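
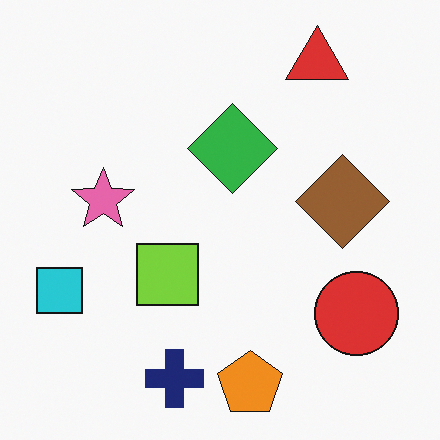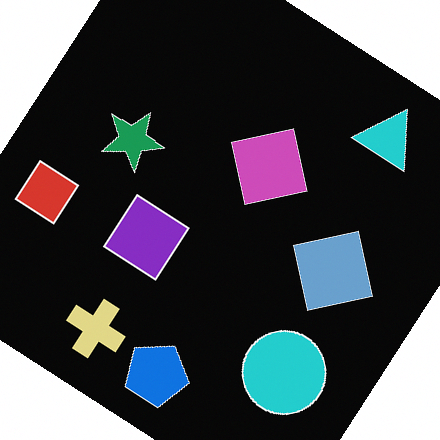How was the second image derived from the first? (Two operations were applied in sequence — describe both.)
The second image is the first rotated clockwise by a large amount — several tens of degrees, then color-inverted (negative).

Every shape is tilted by the same angle and the image corners show triangular fill wedges — a whole-image rotation by a non-right angle. The light background has become dark and every shape's color is its complement — a photographic negative.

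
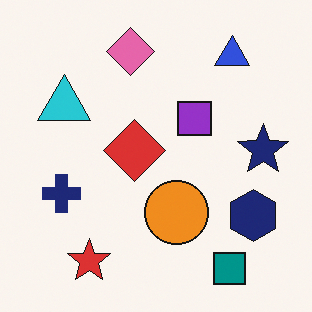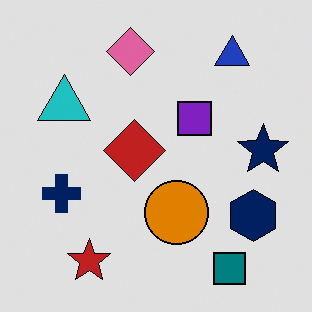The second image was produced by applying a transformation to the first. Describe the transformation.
The image was moderately posterized.

Each flat color has snapped to a coarser quantized level — most visibly, the near-white background has dropped to a flat grey.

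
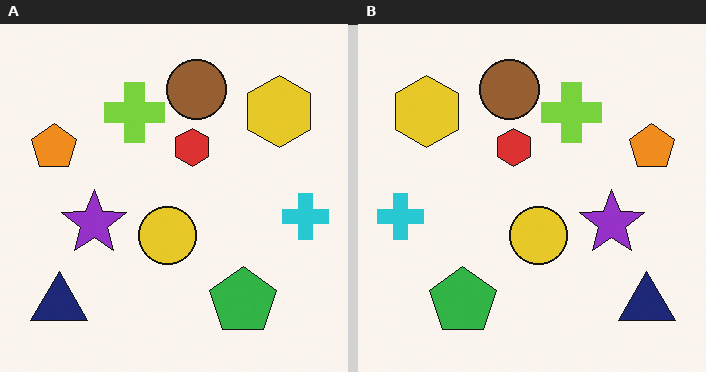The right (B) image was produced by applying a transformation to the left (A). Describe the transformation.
Flipped horizontally (left ↔ right).

The cyan cross is in the right of the left (A) image and the left of the right (B) — shapes on opposite sides of the vertical midline have swapped in a mirror flip.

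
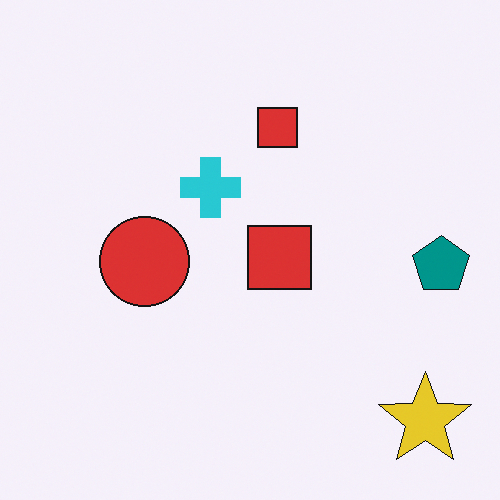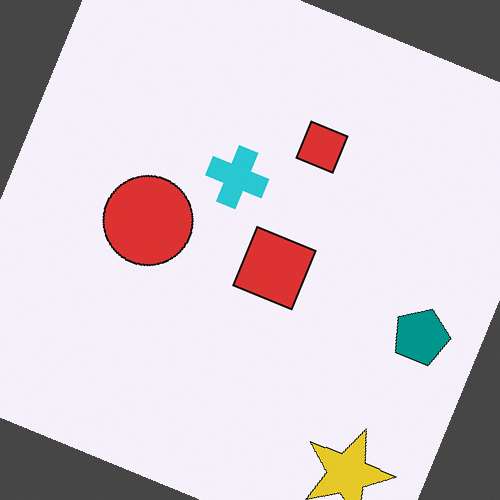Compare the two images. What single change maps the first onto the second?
It was rotated clockwise by a moderate amount.

Every shape is tilted by the same angle and the image corners show triangular fill wedges — a whole-image rotation by a non-right angle.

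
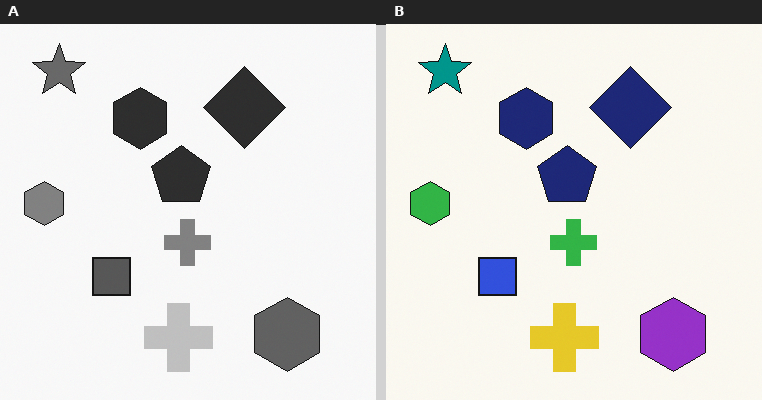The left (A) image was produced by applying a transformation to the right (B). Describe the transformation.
The image was converted to grayscale.

All color is removed — every shape is now a shade of grey.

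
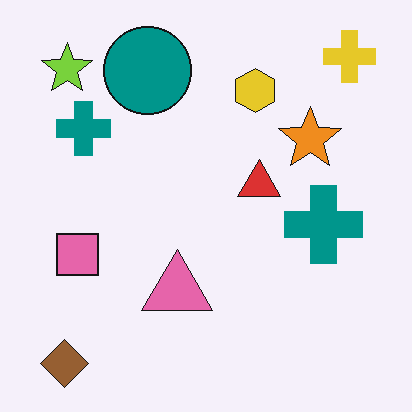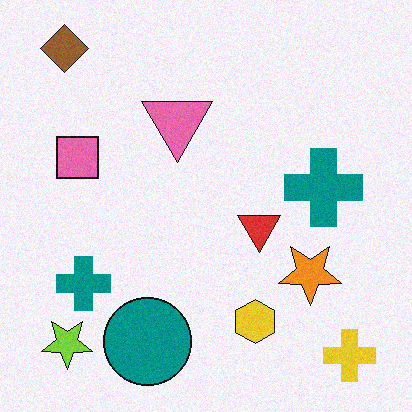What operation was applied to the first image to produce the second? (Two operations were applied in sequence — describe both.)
The transformation is: degraded with a light layer of grain, then flipped vertically (top ↔ bottom).

Random speckle covers the whole image, including the flat background. The brown diamond is in the bottom-left of the first image and the top-left of the second — shapes on opposite sides of the horizontal midline have swapped in a mirror flip.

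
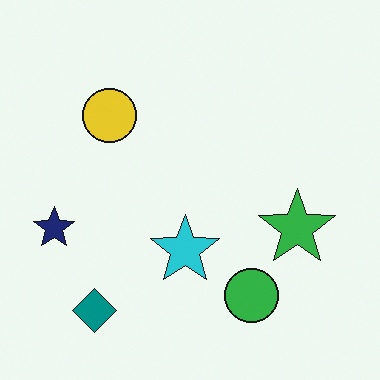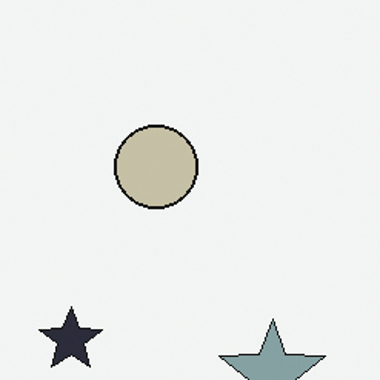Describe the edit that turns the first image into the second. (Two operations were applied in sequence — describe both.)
This is the original image cropped to a modestly smaller region and rescaled, then heavily desaturated.

The visible shapes are larger and the field of view is narrower; shapes near the original edges may be partly or wholly outside the frame — a crop-and-rescale. All colors are more muted and greyish — a global saturation change.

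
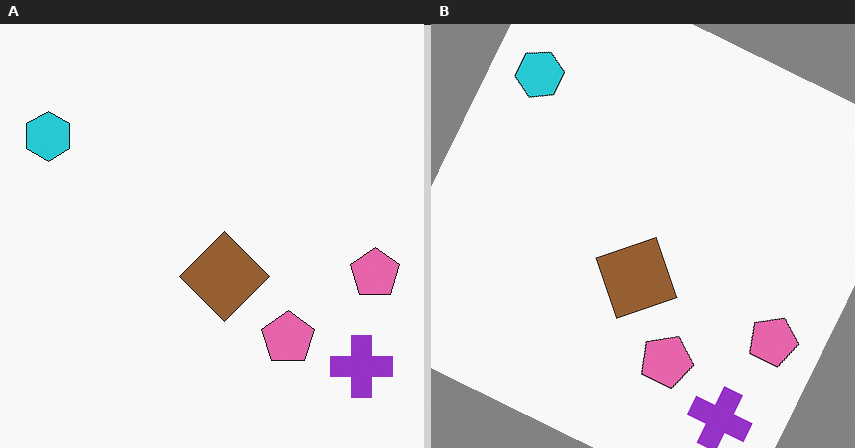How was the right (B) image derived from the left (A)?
Rotated clockwise by a moderate amount.

Every shape is tilted by the same angle and the image corners show triangular fill wedges — a whole-image rotation by a non-right angle.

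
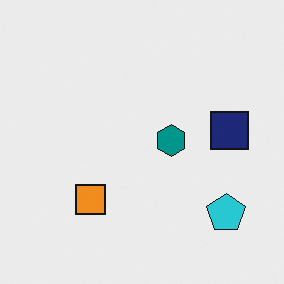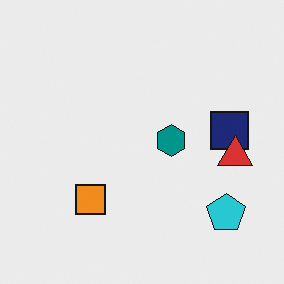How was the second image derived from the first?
The second image is the first overlaid with an additional red triangle.

A red triangle appears in the second image that is absent from the first.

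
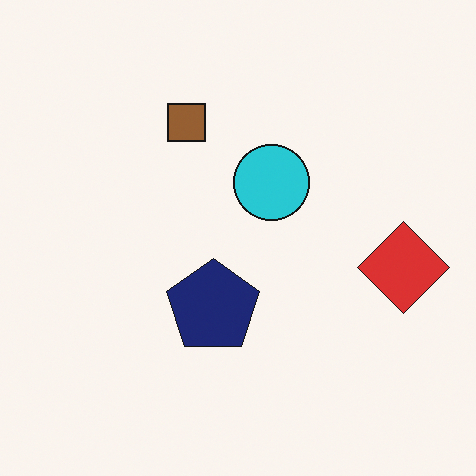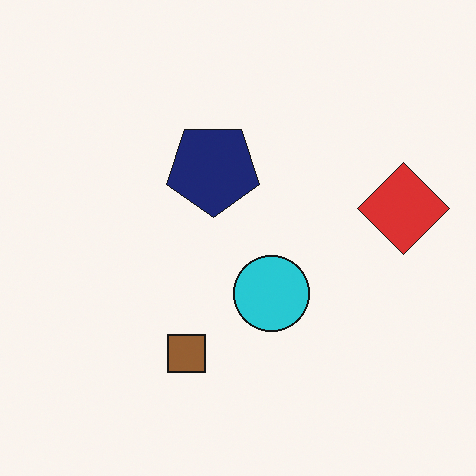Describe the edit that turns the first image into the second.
The second image is the first flipped vertically (top ↔ bottom).

The brown square is in the top of the first image and the bottom of the second — shapes on opposite sides of the horizontal midline have swapped in a mirror flip.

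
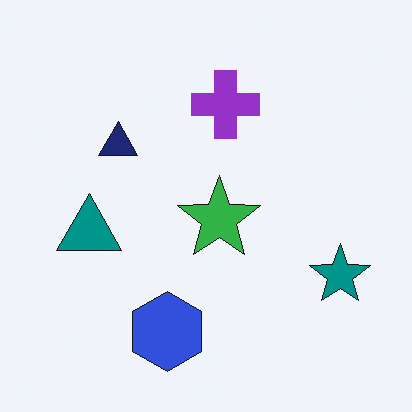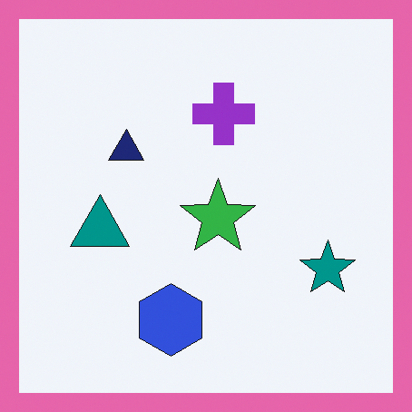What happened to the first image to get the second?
The second image is the first framed with a pink border.

A solid pink frame runs around the edge of the second image, with the content slightly shrunk inside it.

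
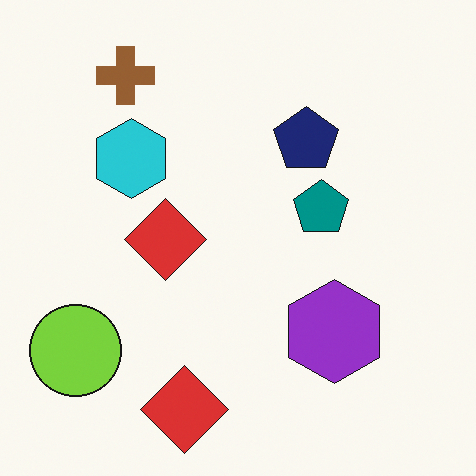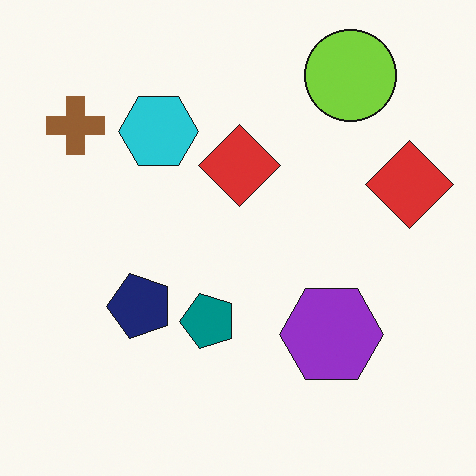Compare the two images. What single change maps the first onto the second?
The image was transposed (reflected across the top-left ↔ bottom-right diagonal).

Shapes have swapped their row and column positions — what was in the top-right is now in the bottom-left — a diagonal reflection.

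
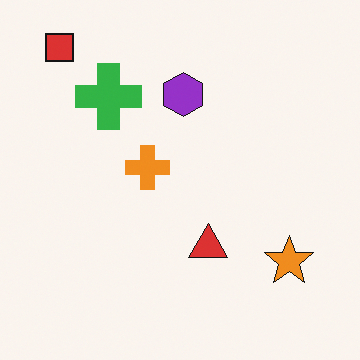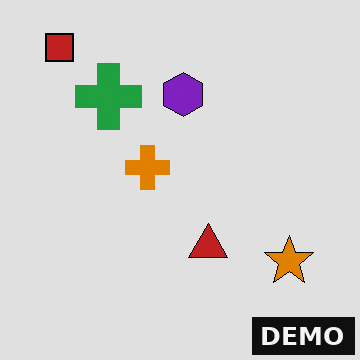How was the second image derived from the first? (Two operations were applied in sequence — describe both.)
Posterized to a reduced palette, then watermarked with the text "DEMO" in the lower-right corner.

Each flat color has snapped to a coarser quantized level — most visibly, the near-white background has dropped to a flat grey. A dark label reading "DEMO" appears in the lower-right corner.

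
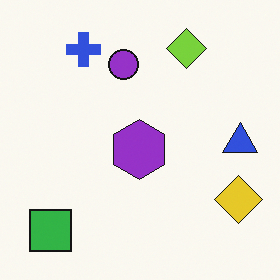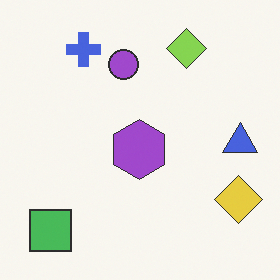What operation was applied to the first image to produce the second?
The transformation is: given slightly reduced contrast.

Tones are pushed toward mid-grey across the whole image — a global contrast change.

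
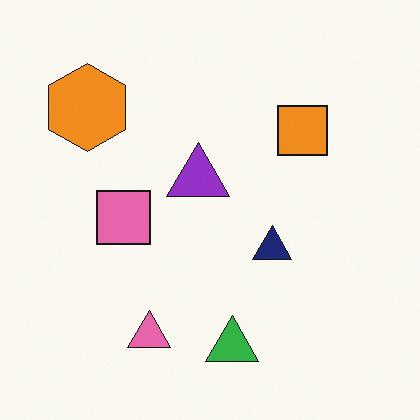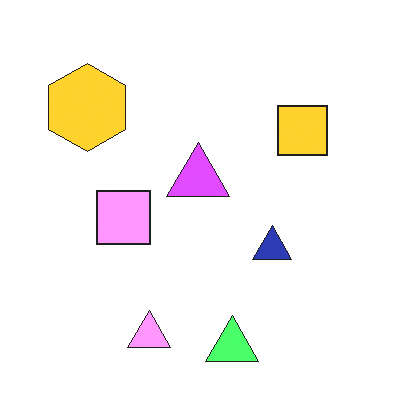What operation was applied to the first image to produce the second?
The second image is the first brightened a lot.

Every pixel — background and shapes alike — is uniformly brightened.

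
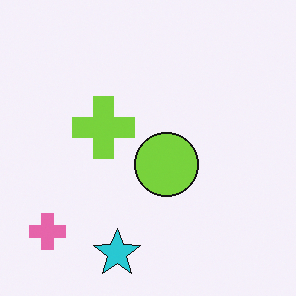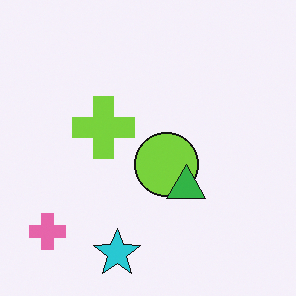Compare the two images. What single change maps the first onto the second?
The transformation is: overlaid with an additional green triangle.

A green triangle appears in the second image that is absent from the first.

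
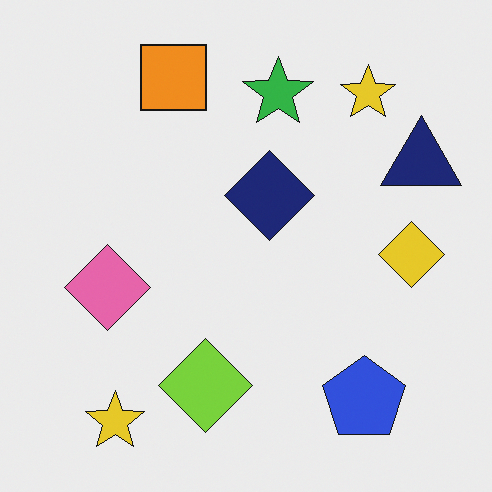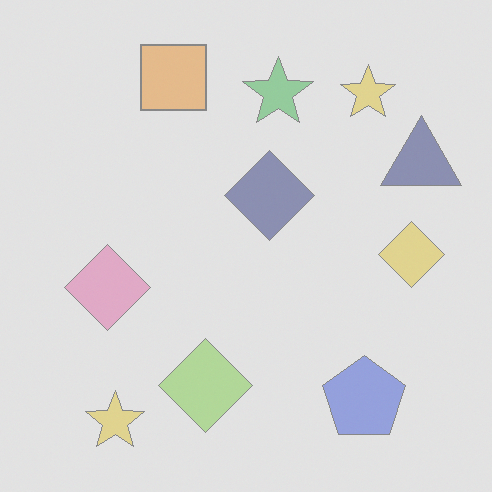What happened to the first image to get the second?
The second image is the first given much lower contrast.

Tones are pushed toward mid-grey across the whole image — a global contrast change.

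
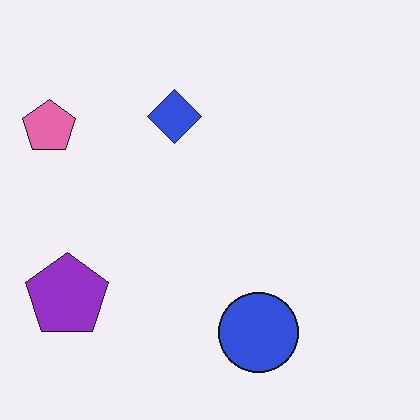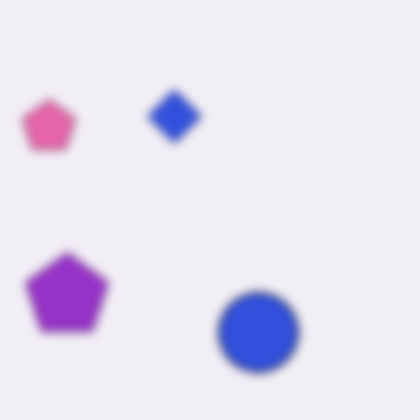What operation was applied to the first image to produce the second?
The image was moderately blurred.

Shape edges and outlines are uniformly softened across the whole image.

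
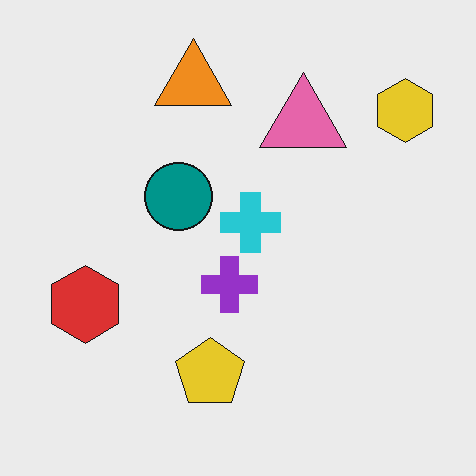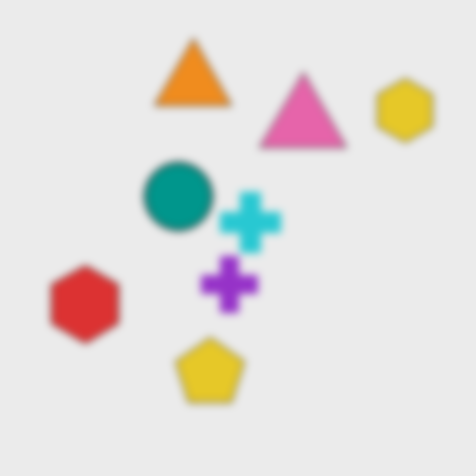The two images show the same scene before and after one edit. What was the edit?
The image was noticeably gaussian-blurred.

Shape edges and outlines are uniformly softened across the whole image.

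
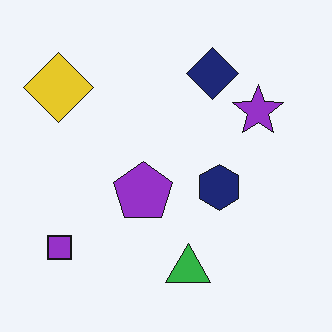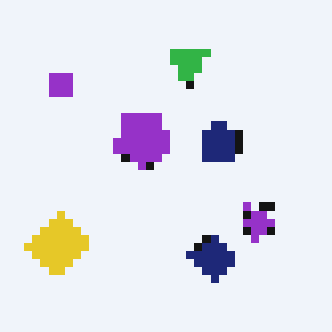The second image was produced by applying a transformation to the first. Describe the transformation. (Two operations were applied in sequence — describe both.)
This is the original image moderately pixelated, then flipped vertically (top ↔ bottom).

Shapes are reduced to large square blocks; fine edges and outlines are lost — a downscale-then-upscale (mosaic) effect. The green triangle is in the bottom of the first image and the top of the second — shapes on opposite sides of the horizontal midline have swapped in a mirror flip.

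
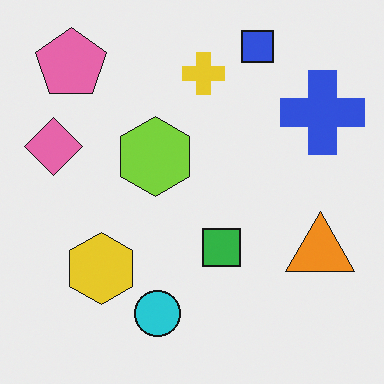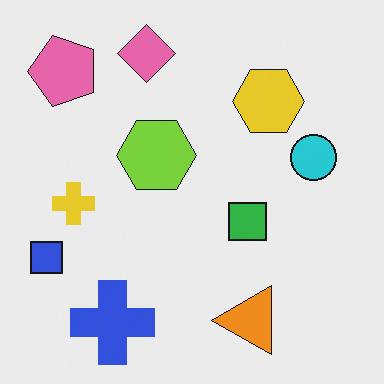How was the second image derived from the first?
Transposed (reflected across the top-left ↔ bottom-right diagonal).

Shapes have swapped their row and column positions — what was in the top-right is now in the bottom-left — a diagonal reflection.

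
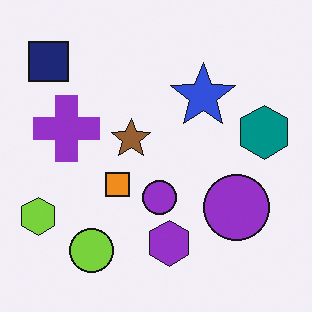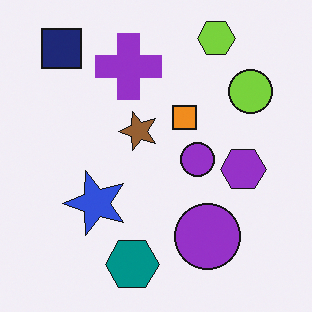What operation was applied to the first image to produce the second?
The second image is the first transposed (reflected across the top-left ↔ bottom-right diagonal).

Shapes have swapped their row and column positions — what was in the top-right is now in the bottom-left — a diagonal reflection.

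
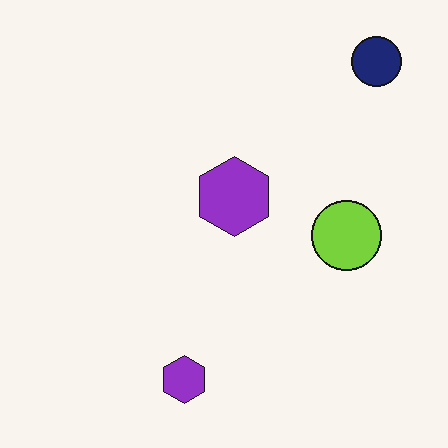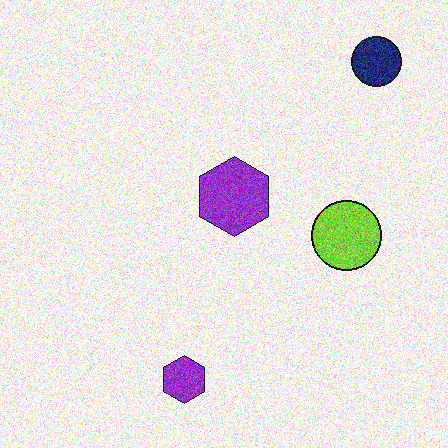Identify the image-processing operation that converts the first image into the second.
The transformation is: degraded with a thick layer of grain.

Random speckle covers the whole image, including the flat background.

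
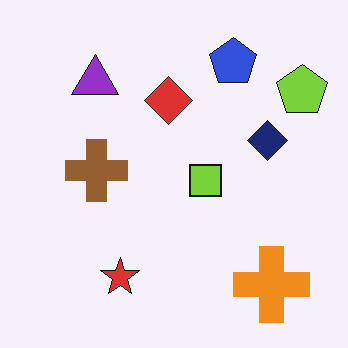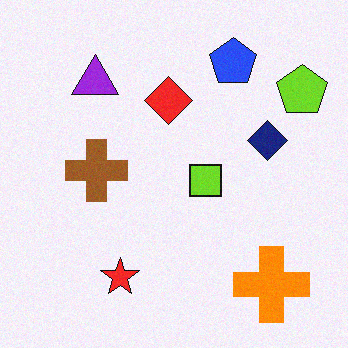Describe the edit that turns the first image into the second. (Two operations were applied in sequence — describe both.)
It was degraded with a light layer of grain, then slightly oversaturated.

Random speckle covers the whole image, including the flat background. All colors are more vivid — a global saturation change.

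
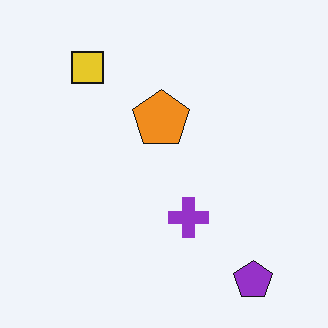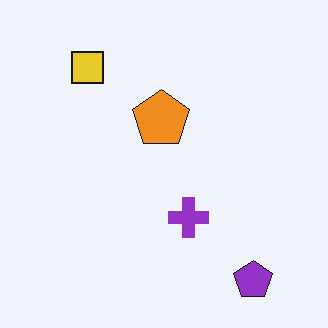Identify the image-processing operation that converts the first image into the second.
The transformation is: given moderate JPEG compression.

Blocky 8×8 compression artifacts appear around shape edges and the flat background shows ringing — characteristic JPEG degradation.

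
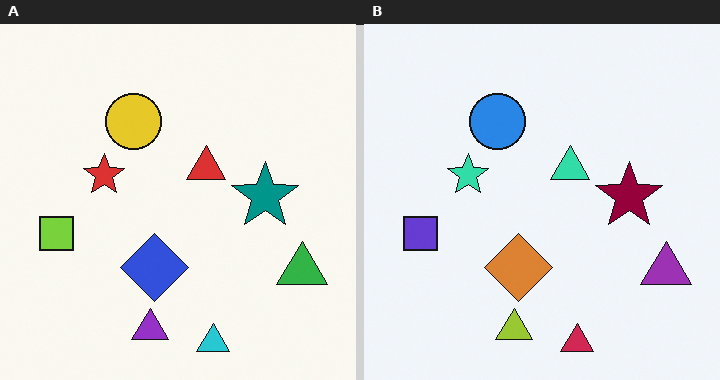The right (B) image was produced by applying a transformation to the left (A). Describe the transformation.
Hue-shifted by a large amount.

Every shape's color has rotated by the same amount around the hue wheel — a uniform hue shift.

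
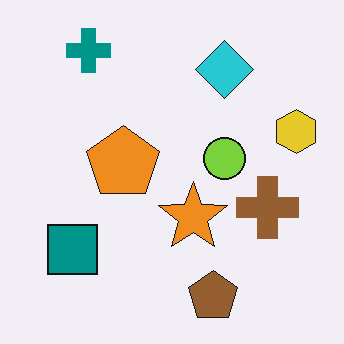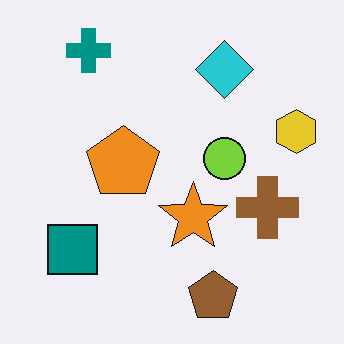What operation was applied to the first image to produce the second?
JPEG-compressed with visible artifacts.

Blocky 8×8 compression artifacts appear around shape edges and the flat background shows ringing — characteristic JPEG degradation.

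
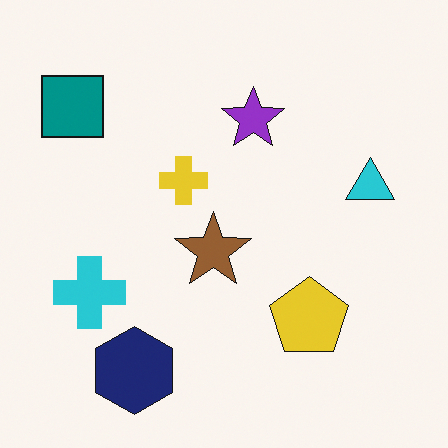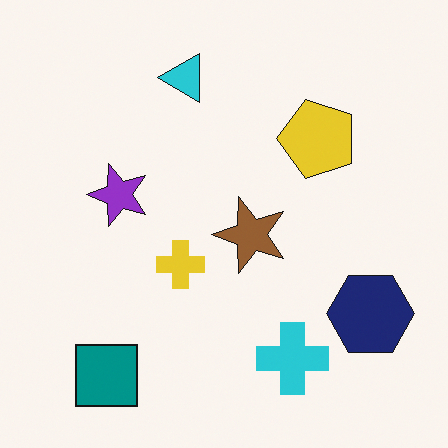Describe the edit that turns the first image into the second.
The second image is the first rotated 90° counter-clockwise.

The teal square sits in the top-left of the first image and the bottom-left of the second — consistent with a whole-image 90° counter-clockwise rotation.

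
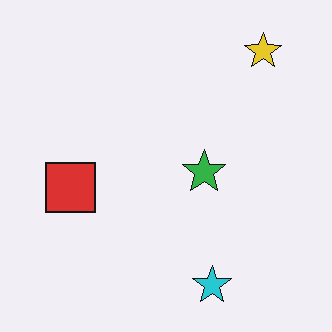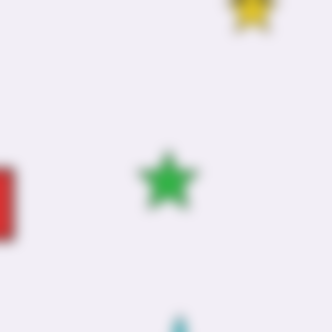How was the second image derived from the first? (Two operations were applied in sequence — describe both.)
It was cropped to a modestly smaller region and rescaled, then heavily blurred.

The visible shapes are larger and the field of view is narrower; shapes near the original edges may be partly or wholly outside the frame — a crop-and-rescale. Shape edges and outlines are uniformly softened across the whole image.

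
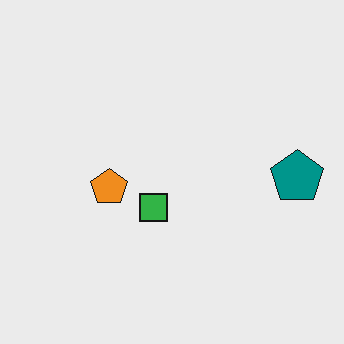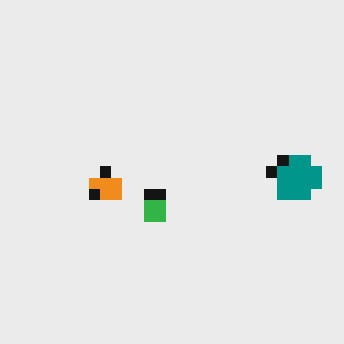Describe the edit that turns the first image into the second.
This is the original image heavily pixelated into large blocks.

Shapes are reduced to large square blocks; fine edges and outlines are lost — a downscale-then-upscale (mosaic) effect.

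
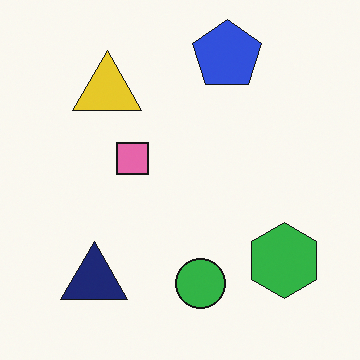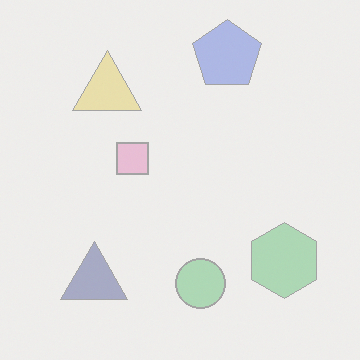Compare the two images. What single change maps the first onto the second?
Given much lower contrast.

Tones are pushed toward mid-grey across the whole image — a global contrast change.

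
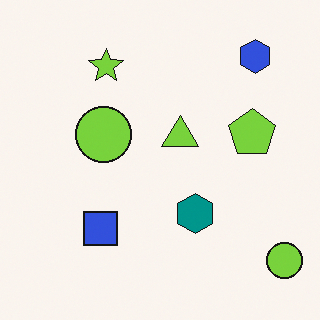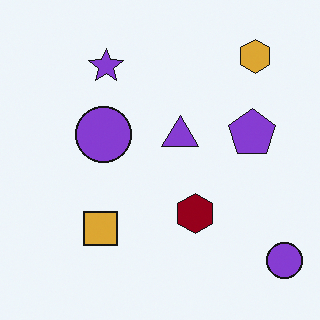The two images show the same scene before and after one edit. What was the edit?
It was hue-shifted by a large amount.

Every shape's color has rotated by the same amount around the hue wheel — a uniform hue shift.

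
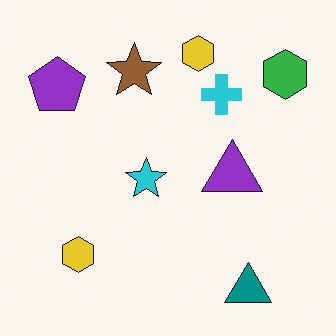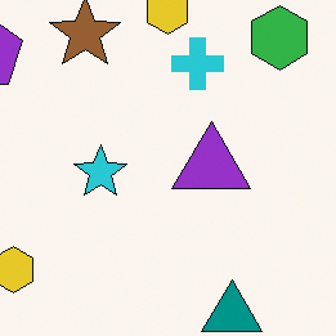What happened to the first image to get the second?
It was cropped slightly and scaled back up.

The visible shapes are larger and the field of view is narrower; shapes near the original edges may be partly or wholly outside the frame — a crop-and-rescale.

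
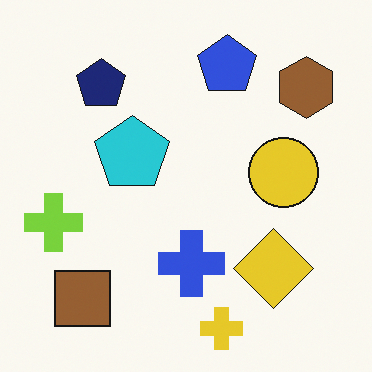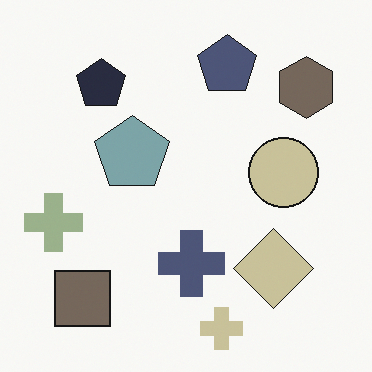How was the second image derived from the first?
The image was made much more muted (saturation change).

All colors are more muted and greyish — a global saturation change.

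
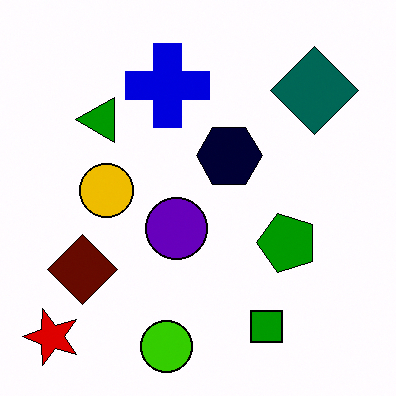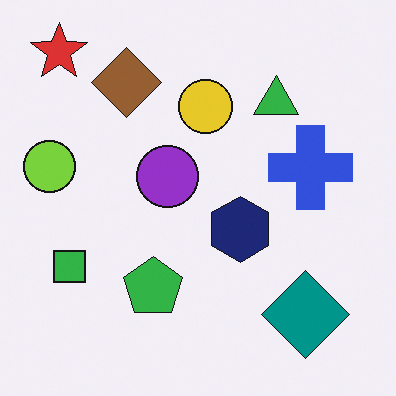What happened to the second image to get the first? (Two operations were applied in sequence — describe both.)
Given much higher contrast, then rotated 90° counter-clockwise.

Tones are pushed away from mid-grey across the whole image — a global contrast change. The red star sits in the top-left of the second image and the bottom-left of the first — consistent with a whole-image 90° counter-clockwise rotation.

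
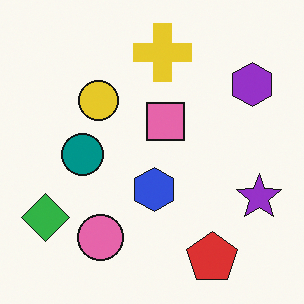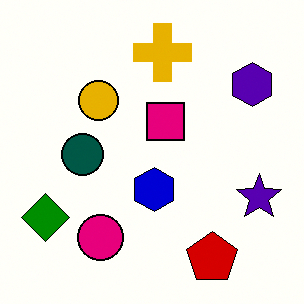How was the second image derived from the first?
It was given much higher contrast.

Tones are pushed away from mid-grey across the whole image — a global contrast change.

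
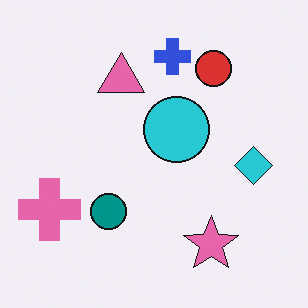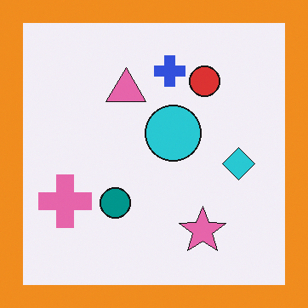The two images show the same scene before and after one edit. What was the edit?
This is the original image framed with a orange border.

A solid orange frame runs around the edge of the second image, with the content slightly shrunk inside it.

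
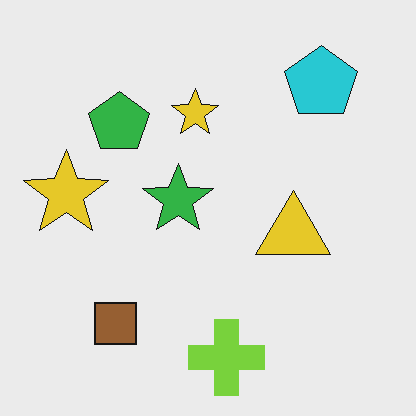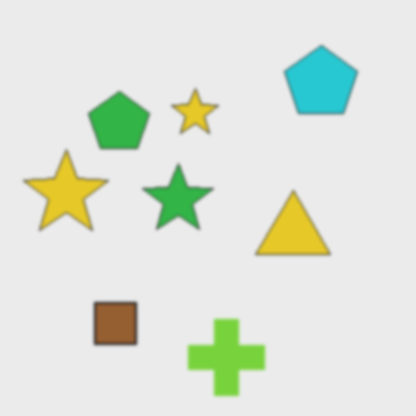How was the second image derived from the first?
The second image is the first given a subtle gaussian blur.

Shape edges and outlines are uniformly softened across the whole image.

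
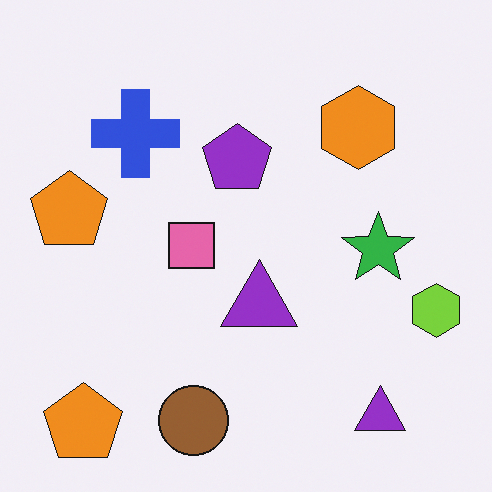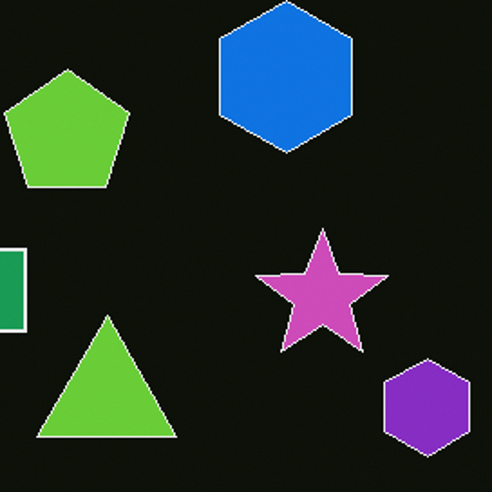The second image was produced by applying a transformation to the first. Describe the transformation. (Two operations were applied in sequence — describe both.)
This is the original image color-inverted (negative), then cropped to a noticeably smaller region and rescaled.

The light background has become dark and every shape's color is its complement — a photographic negative. The visible shapes are larger and the field of view is narrower; shapes near the original edges may be partly or wholly outside the frame — a crop-and-rescale.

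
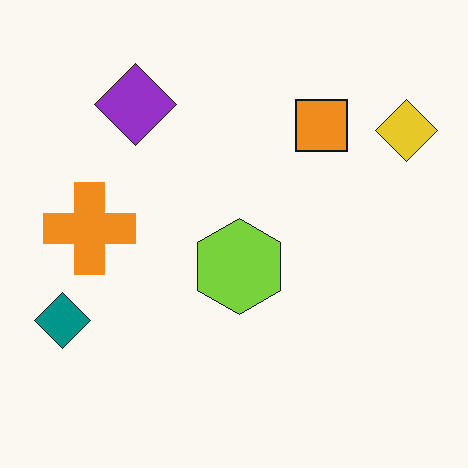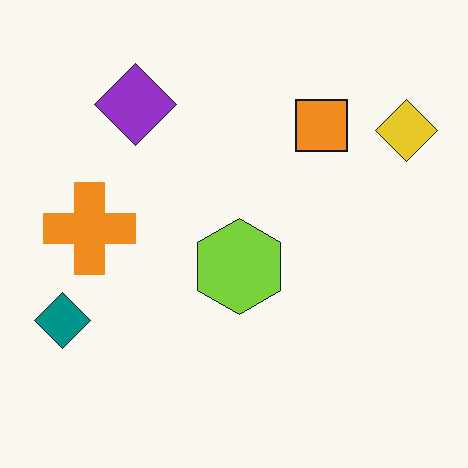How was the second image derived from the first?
The image was JPEG-compressed with visible artifacts.

Blocky 8×8 compression artifacts appear around shape edges and the flat background shows ringing — characteristic JPEG degradation.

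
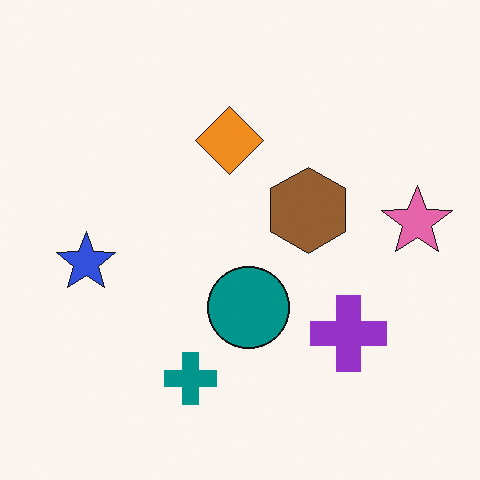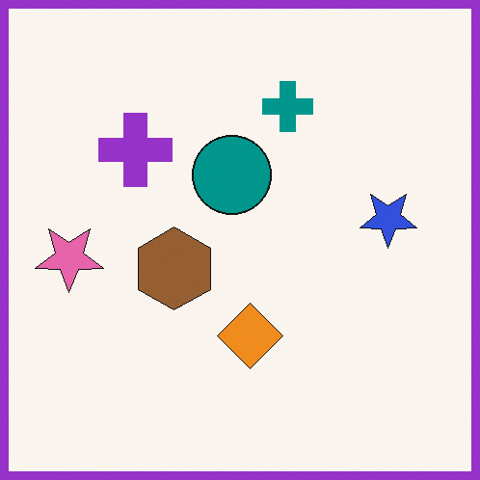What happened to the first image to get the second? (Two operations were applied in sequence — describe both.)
The transformation is: rotated 180°, then framed with a purple border.

The pink star sits in the right of the first image and the left of the second — consistent with a whole-image 180° rotation. A solid purple frame runs around the edge of the second image, with the content slightly shrunk inside it.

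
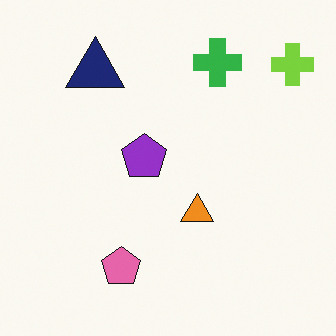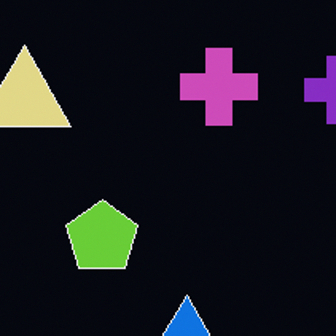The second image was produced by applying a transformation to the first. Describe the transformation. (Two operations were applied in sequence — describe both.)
The image was cropped slightly and scaled back up, then color-inverted (negative).

The visible shapes are larger and the field of view is narrower; shapes near the original edges may be partly or wholly outside the frame — a crop-and-rescale. The light background has become dark and every shape's color is its complement — a photographic negative.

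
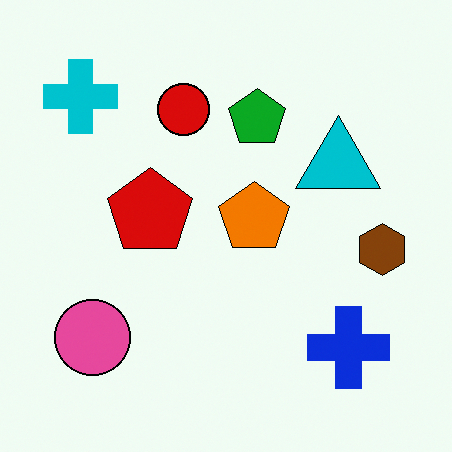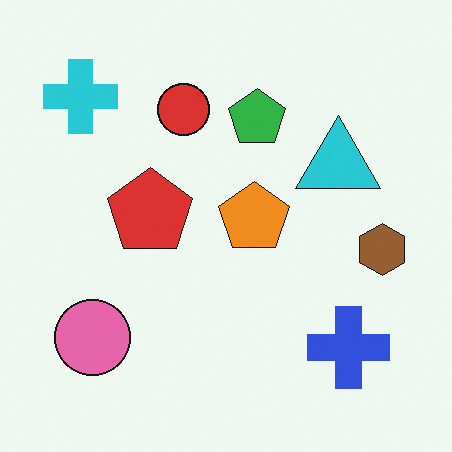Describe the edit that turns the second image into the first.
Given slightly increased contrast.

Tones are pushed away from mid-grey across the whole image — a global contrast change.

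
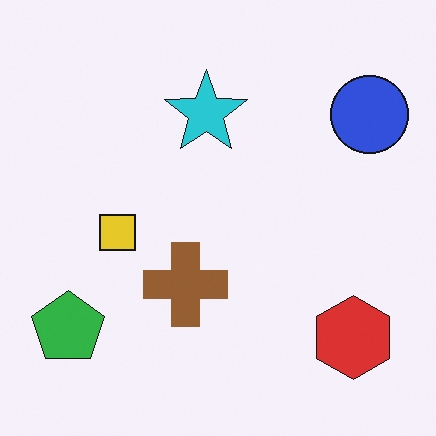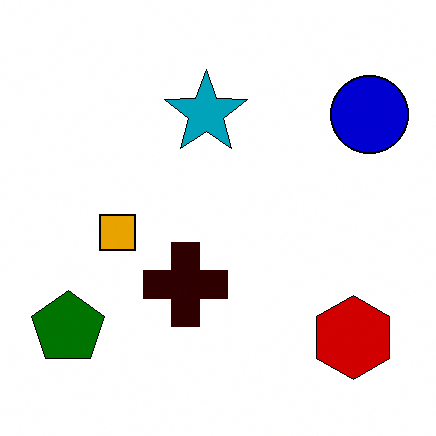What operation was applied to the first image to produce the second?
It was boosted in contrast.

Tones are pushed away from mid-grey across the whole image — a global contrast change.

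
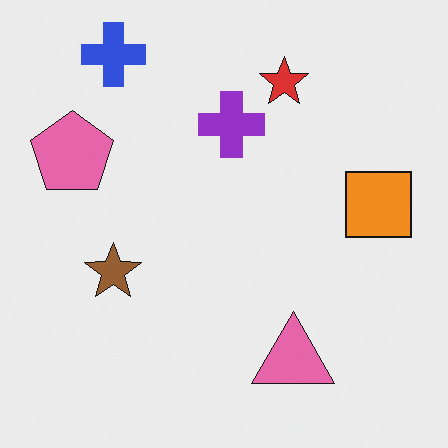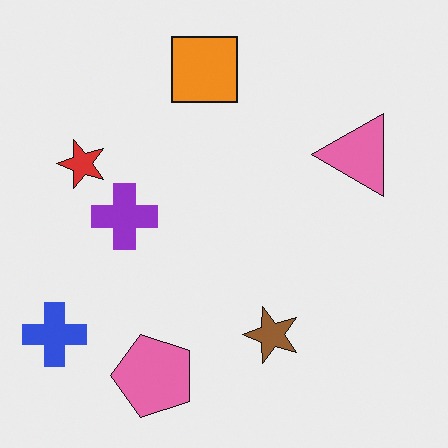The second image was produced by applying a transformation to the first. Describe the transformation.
This is the original image rotated 90° counter-clockwise.

The blue cross sits in the top-left of the first image and the bottom-left of the second — consistent with a whole-image 90° counter-clockwise rotation.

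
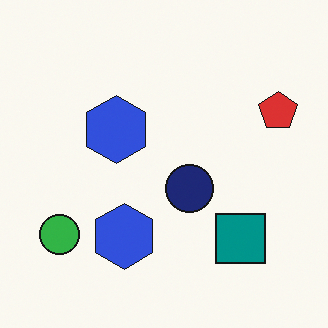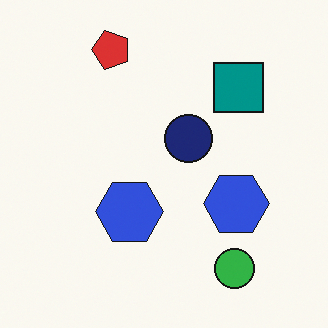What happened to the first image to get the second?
This is the original image rotated 90° counter-clockwise.

The green circle sits in the bottom-left of the first image and the bottom-right of the second — consistent with a whole-image 90° counter-clockwise rotation.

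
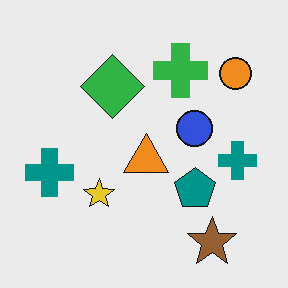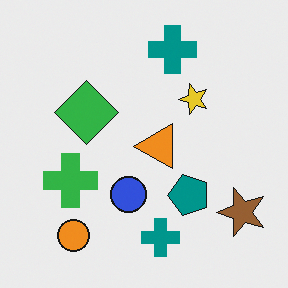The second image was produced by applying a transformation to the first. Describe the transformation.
It was transposed (reflected across the top-left ↔ bottom-right diagonal).

Shapes have swapped their row and column positions — what was in the top-right is now in the bottom-left — a diagonal reflection.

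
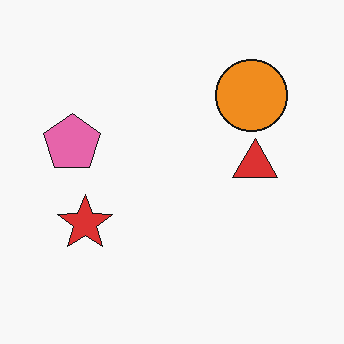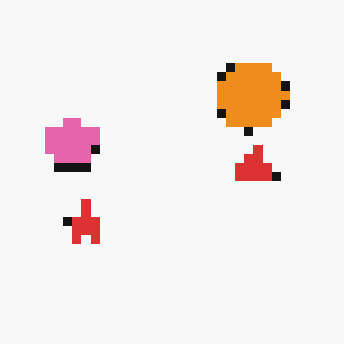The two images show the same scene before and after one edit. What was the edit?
Coarsely pixelated.

Shapes are reduced to large square blocks; fine edges and outlines are lost — a downscale-then-upscale (mosaic) effect.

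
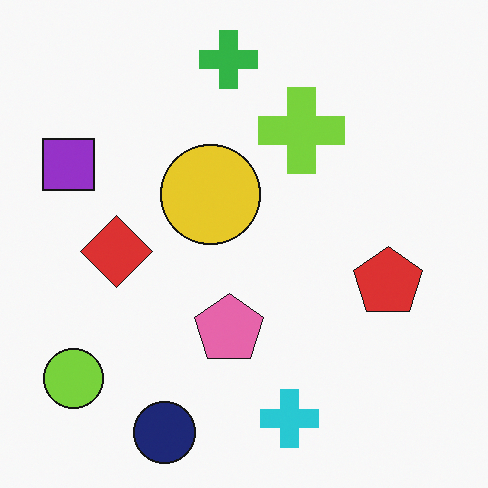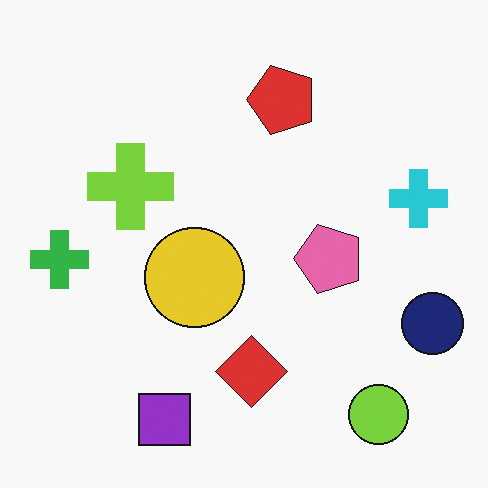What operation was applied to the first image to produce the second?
Rotated 90° counter-clockwise.

The lime circle sits in the bottom-left of the first image and the bottom-right of the second — consistent with a whole-image 90° counter-clockwise rotation.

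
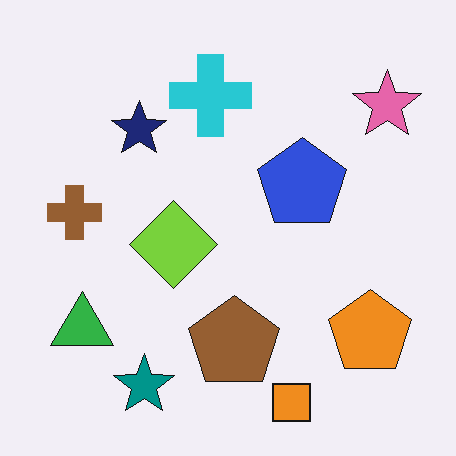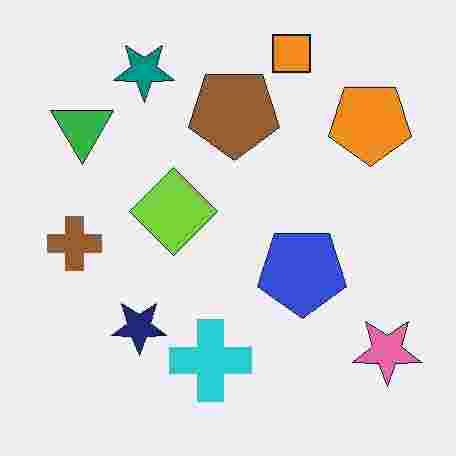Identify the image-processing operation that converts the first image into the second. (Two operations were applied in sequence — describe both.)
Flipped vertically (top ↔ bottom), then heavily JPEG-compressed with obvious blocking artifacts.

The orange square is in the bottom of the first image and the top of the second — shapes on opposite sides of the horizontal midline have swapped in a mirror flip. Blocky 8×8 compression artifacts appear around shape edges and the flat background shows ringing — characteristic JPEG degradation.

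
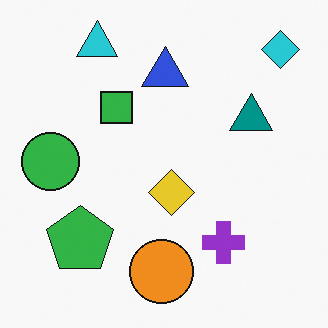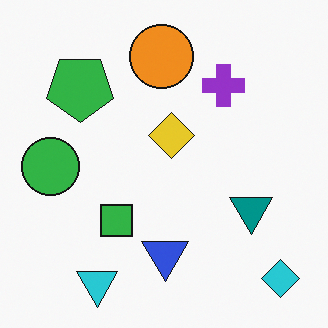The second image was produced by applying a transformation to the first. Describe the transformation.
The transformation is: flipped vertically (top ↔ bottom).

The cyan triangle is in the top-left of the first image and the bottom-left of the second — shapes on opposite sides of the horizontal midline have swapped in a mirror flip.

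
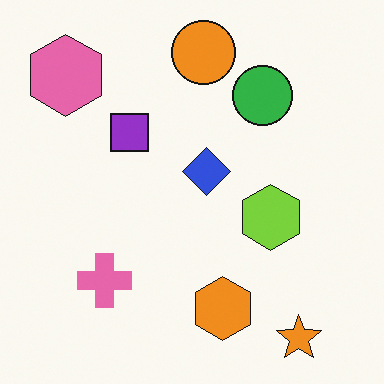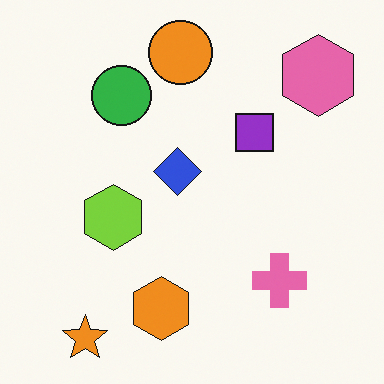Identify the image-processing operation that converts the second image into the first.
This is the original image flipped horizontally (left ↔ right).

The pink hexagon is in the top-right of the second image and the top-left of the first — shapes on opposite sides of the vertical midline have swapped in a mirror flip.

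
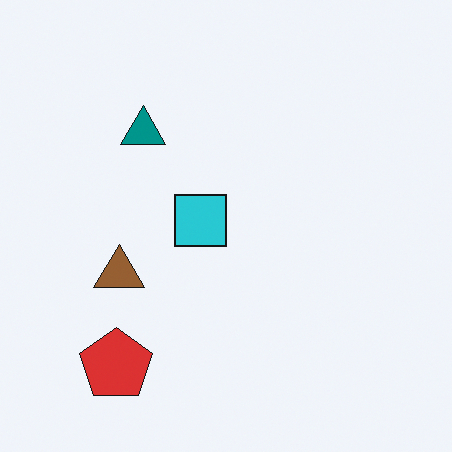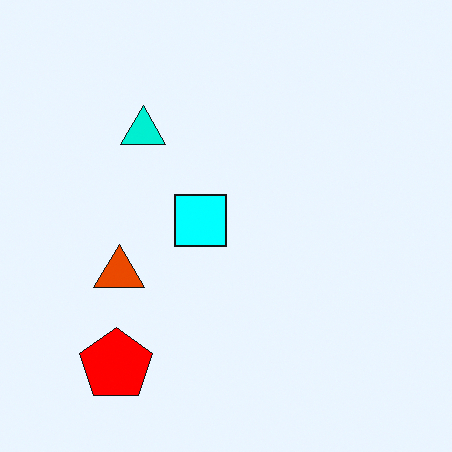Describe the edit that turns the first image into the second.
It was made much more vivid (saturation change).

All colors are more vivid — a global saturation change.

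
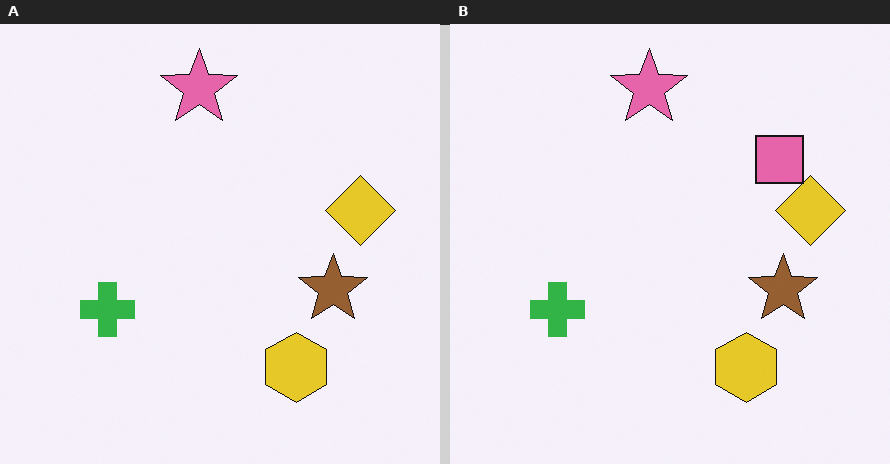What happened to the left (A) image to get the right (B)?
The image was overlaid with an additional pink square.

A pink square appears in the right (B) image that is absent from the left (A).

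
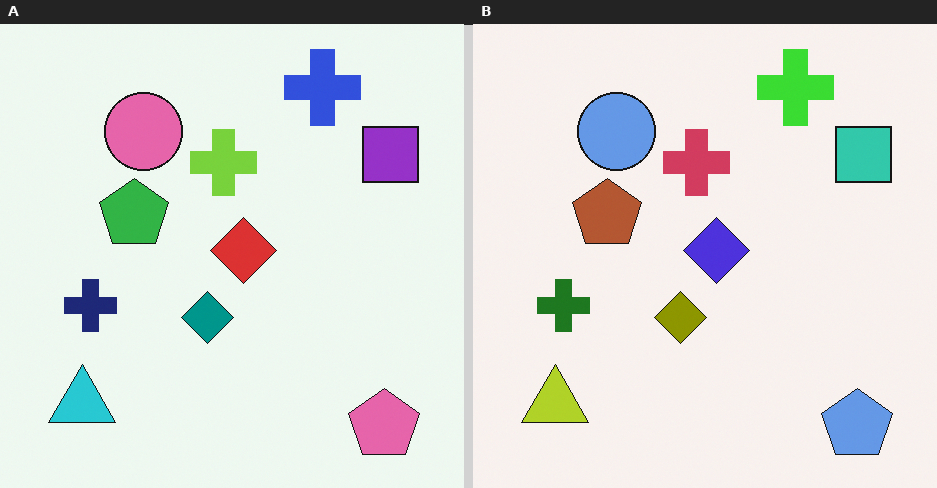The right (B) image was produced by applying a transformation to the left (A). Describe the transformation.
The right (B) image is the left (A) hue-shifted by a large amount.

Every shape's color has rotated by the same amount around the hue wheel — a uniform hue shift.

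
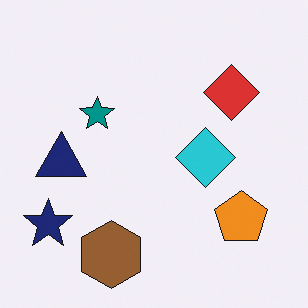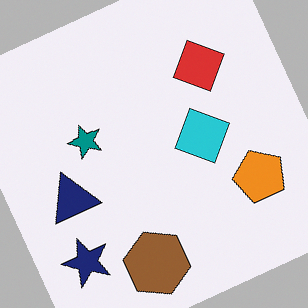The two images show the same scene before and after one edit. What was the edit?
The second image is the first rotated counter-clockwise by a moderate amount.

Every shape is tilted by the same angle and the image corners show triangular fill wedges — a whole-image rotation by a non-right angle.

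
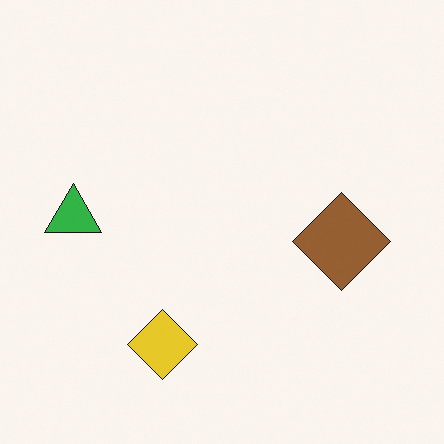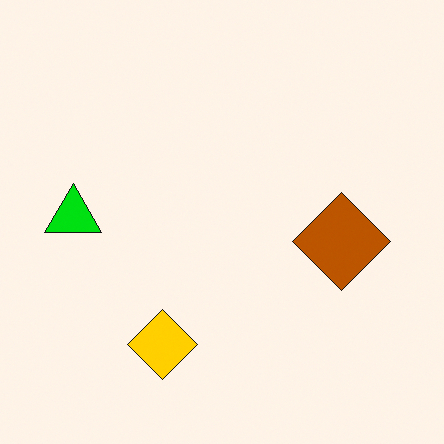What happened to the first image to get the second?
The second image is the first heavily oversaturated.

All colors are more vivid — a global saturation change.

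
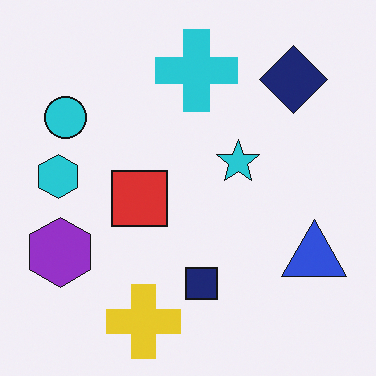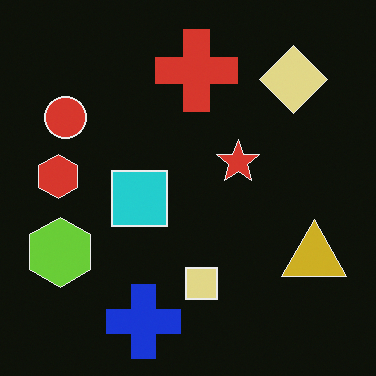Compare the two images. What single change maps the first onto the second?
It was color-inverted (negative).

The light background has become dark and every shape's color is its complement — a photographic negative.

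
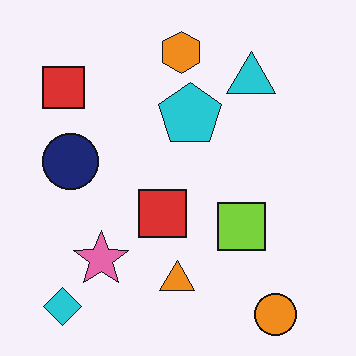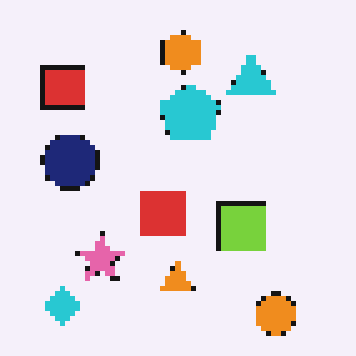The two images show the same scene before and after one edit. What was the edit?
The image was lightly pixelated (a mild mosaic effect).

Shapes are reduced to large square blocks; fine edges and outlines are lost — a downscale-then-upscale (mosaic) effect.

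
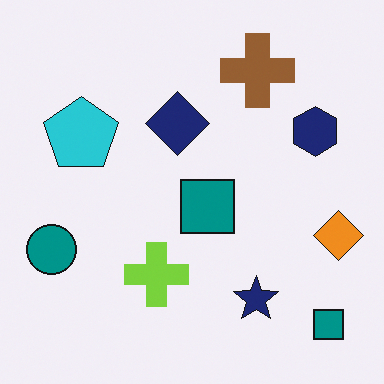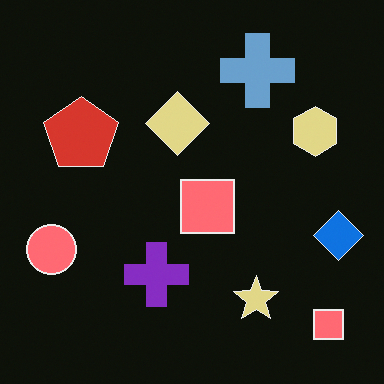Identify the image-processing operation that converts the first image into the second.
The second image is the first color-inverted (negative).

The light background has become dark and every shape's color is its complement — a photographic negative.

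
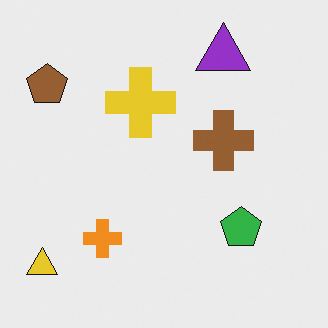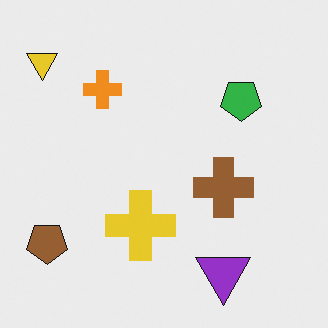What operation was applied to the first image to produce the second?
This is the original image flipped vertically (top ↔ bottom).

The purple triangle is in the top-right of the first image and the bottom-right of the second — shapes on opposite sides of the horizontal midline have swapped in a mirror flip.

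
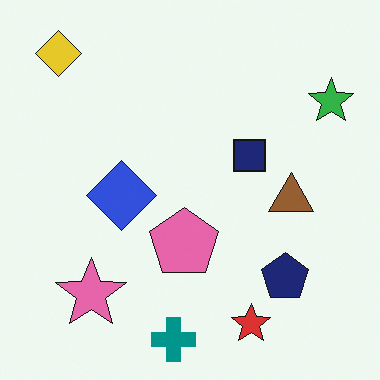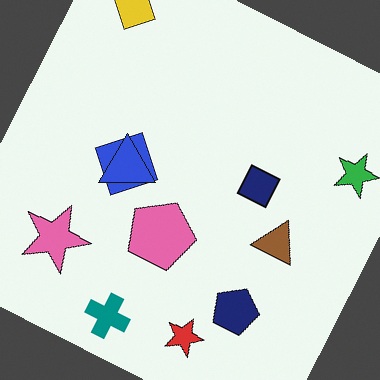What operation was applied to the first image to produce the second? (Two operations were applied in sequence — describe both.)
The image was rotated clockwise by a moderate amount, then overlaid with an additional blue triangle.

Every shape is tilted by the same angle and the image corners show triangular fill wedges — a whole-image rotation by a non-right angle. A blue triangle appears in the second image that is absent from the first.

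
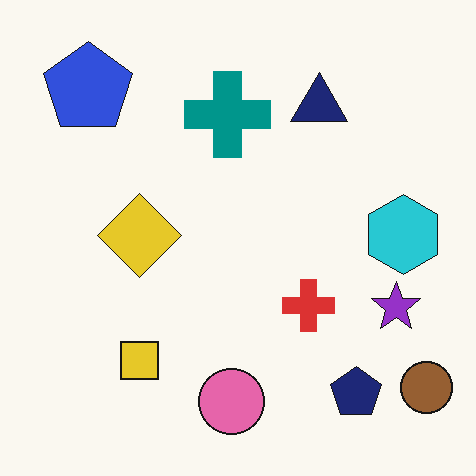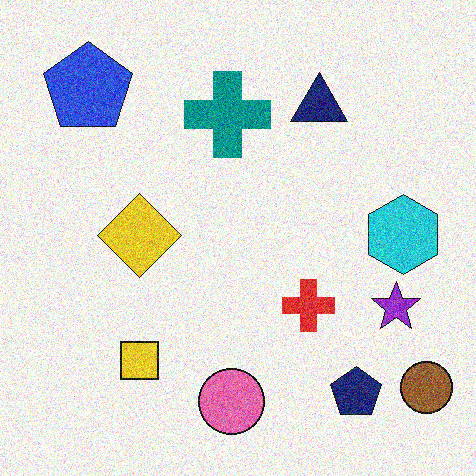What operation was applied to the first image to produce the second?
It was degraded with a thick layer of grain.

Random speckle covers the whole image, including the flat background.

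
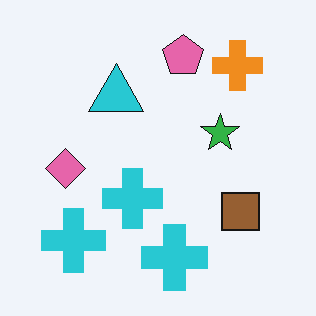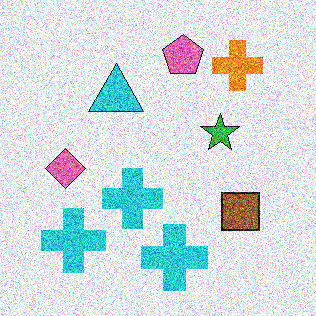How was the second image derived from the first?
Degraded with heavy additive noise.

Random speckle covers the whole image, including the flat background.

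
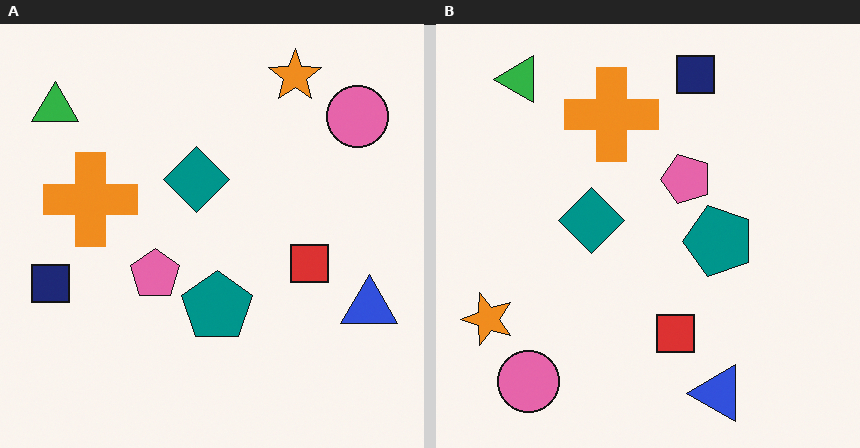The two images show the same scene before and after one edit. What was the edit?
The image was transposed (reflected across the top-left ↔ bottom-right diagonal).

Shapes have swapped their row and column positions — what was in the top-right is now in the bottom-left — a diagonal reflection.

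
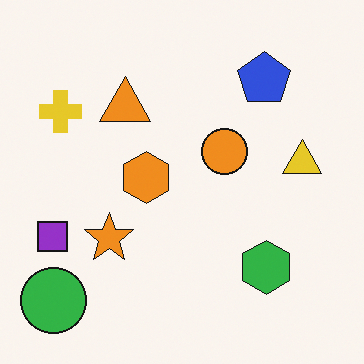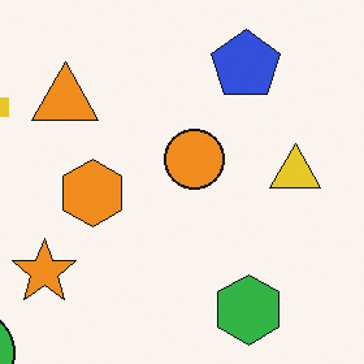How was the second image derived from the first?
Cropped slightly and scaled back up.

The visible shapes are larger and the field of view is narrower; shapes near the original edges may be partly or wholly outside the frame — a crop-and-rescale.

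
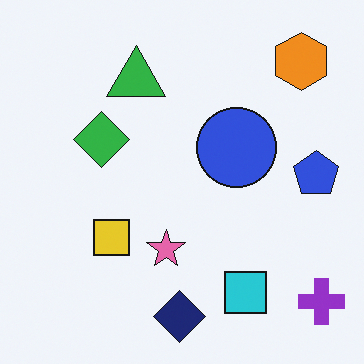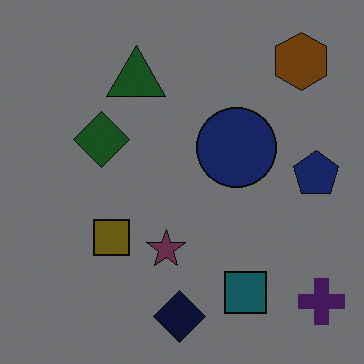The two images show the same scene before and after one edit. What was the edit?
The image was noticeably darkened.

Every pixel — background and shapes alike — is uniformly darkened.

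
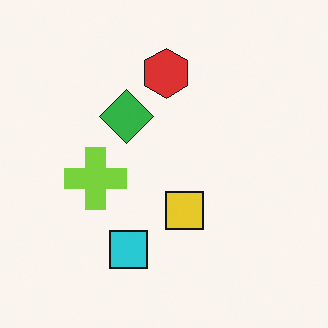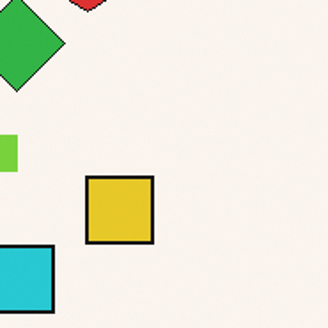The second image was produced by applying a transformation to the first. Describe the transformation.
The image was cropped to a noticeably smaller region and rescaled.

The visible shapes are larger and the field of view is narrower; shapes near the original edges may be partly or wholly outside the frame — a crop-and-rescale.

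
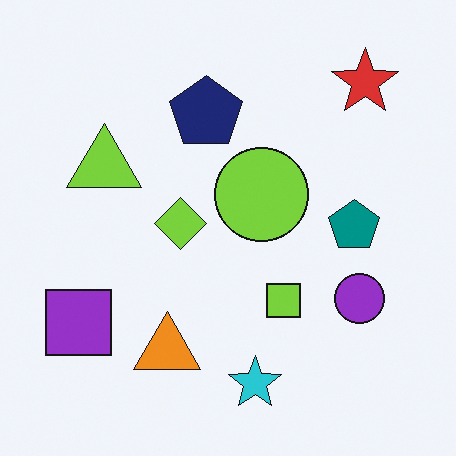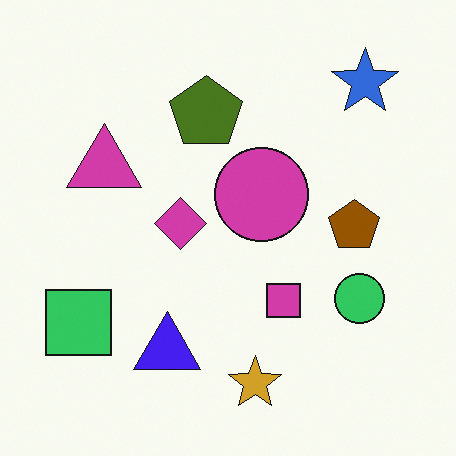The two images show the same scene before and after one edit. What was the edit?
Hue-shifted through roughly half the color wheel.

Every shape's color has rotated by the same amount around the hue wheel — a uniform hue shift.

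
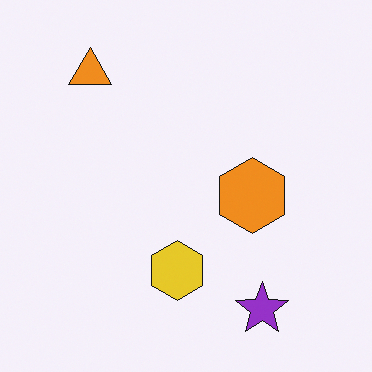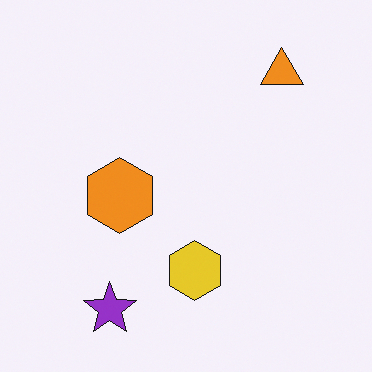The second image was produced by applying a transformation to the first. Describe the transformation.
The second image is the first flipped horizontally (left ↔ right).

The orange triangle is in the top-left of the first image and the top-right of the second — shapes on opposite sides of the vertical midline have swapped in a mirror flip.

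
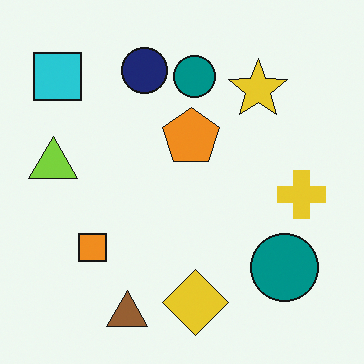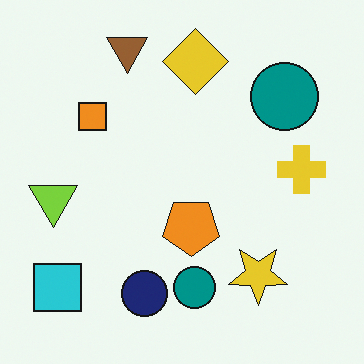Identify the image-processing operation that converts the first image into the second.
The image was flipped vertically (top ↔ bottom).

The brown triangle is in the bottom of the first image and the top of the second — shapes on opposite sides of the horizontal midline have swapped in a mirror flip.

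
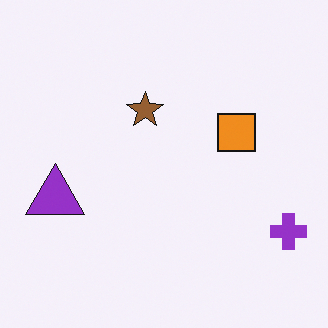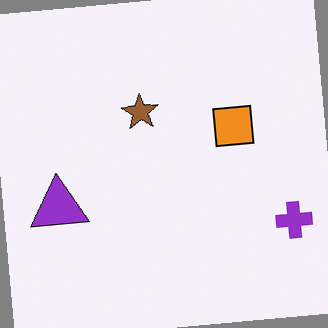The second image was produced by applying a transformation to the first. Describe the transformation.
The second image is the first rotated counter-clockwise by a slight angle.

Every shape is tilted by the same angle and the image corners show triangular fill wedges — a whole-image rotation by a non-right angle.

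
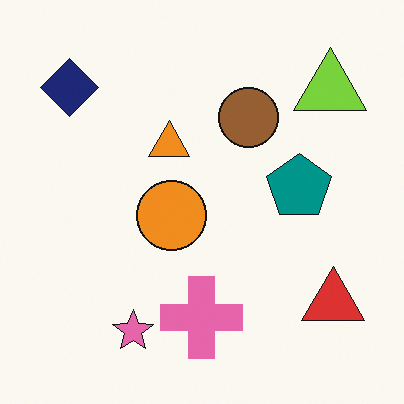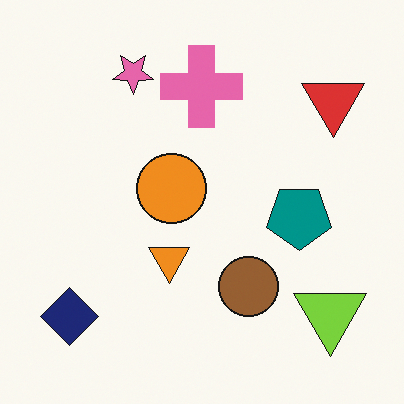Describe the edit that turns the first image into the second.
This is the original image flipped vertically (top ↔ bottom).

The pink star is in the bottom-left of the first image and the top-left of the second — shapes on opposite sides of the horizontal midline have swapped in a mirror flip.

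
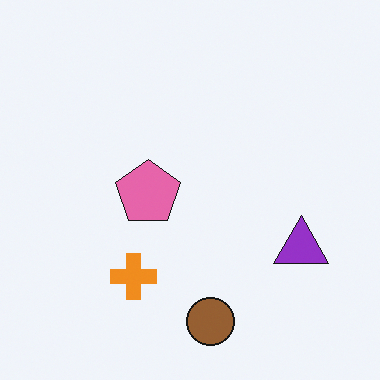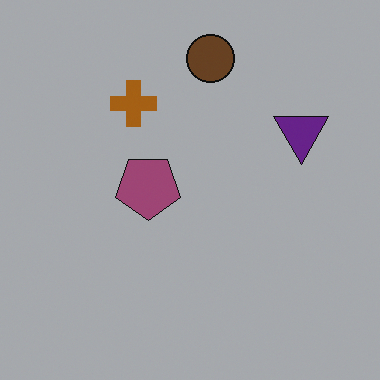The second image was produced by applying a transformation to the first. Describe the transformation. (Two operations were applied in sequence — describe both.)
The image was noticeably darkened, then flipped vertically (top ↔ bottom).

Every pixel — background and shapes alike — is uniformly darkened. The brown circle is in the bottom of the first image and the top of the second — shapes on opposite sides of the horizontal midline have swapped in a mirror flip.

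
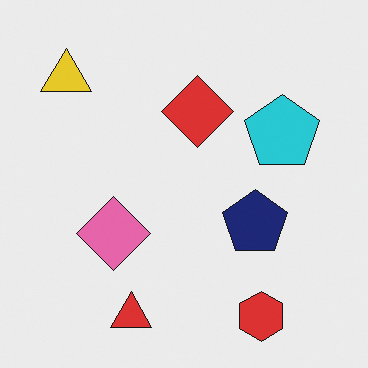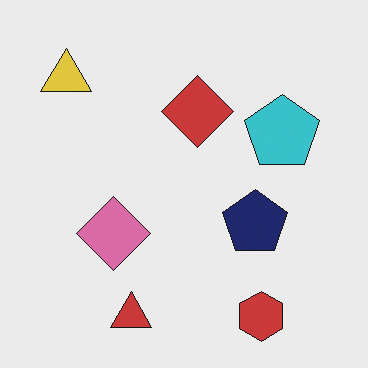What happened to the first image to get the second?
The image was slightly desaturated.

All colors are more muted and greyish — a global saturation change.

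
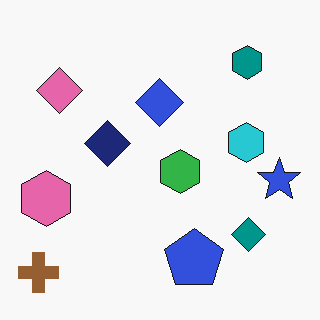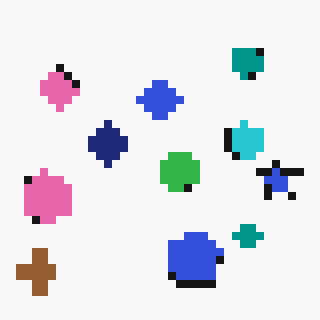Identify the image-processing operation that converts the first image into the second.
Moderately pixelated.

Shapes are reduced to large square blocks; fine edges and outlines are lost — a downscale-then-upscale (mosaic) effect.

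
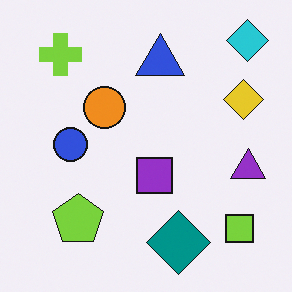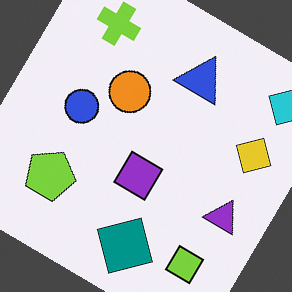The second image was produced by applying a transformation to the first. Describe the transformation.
Rotated clockwise by a large amount — several tens of degrees.

Every shape is tilted by the same angle and the image corners show triangular fill wedges — a whole-image rotation by a non-right angle.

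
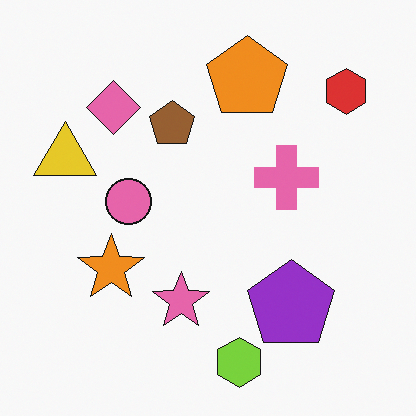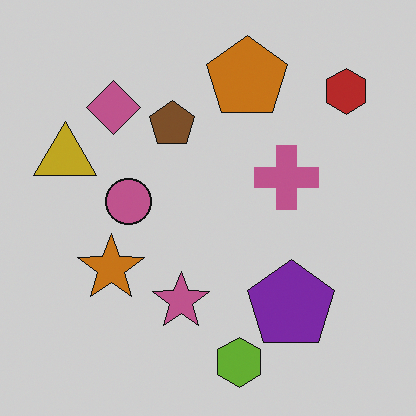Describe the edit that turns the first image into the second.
It was darkened a little.

Every pixel — background and shapes alike — is uniformly darkened.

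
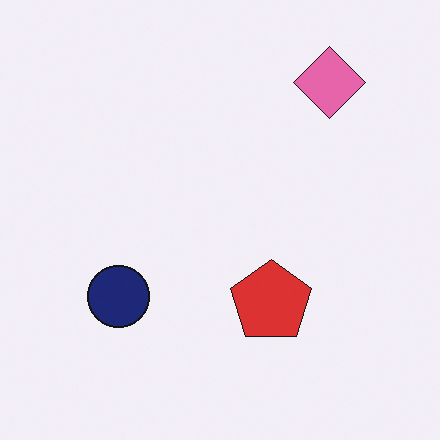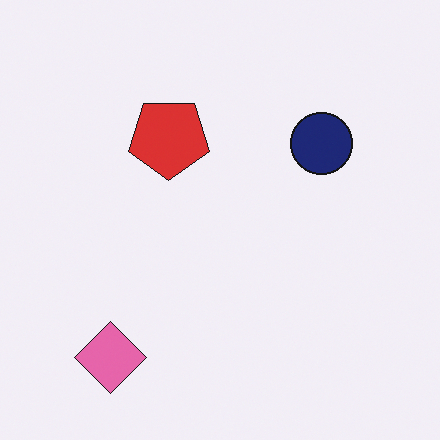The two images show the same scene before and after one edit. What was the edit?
It was rotated 180°.

The pink diamond sits in the top-right of the first image and the bottom-left of the second — consistent with a whole-image 180° rotation.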